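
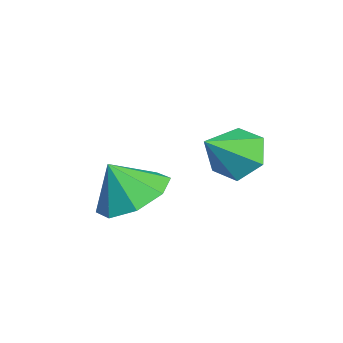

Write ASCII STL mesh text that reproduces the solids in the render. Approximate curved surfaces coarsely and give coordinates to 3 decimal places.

solid 
facet normal 0.104 0.488 -0.866
outer loop
vertex 0.596 0.301 0.6
vertex -0.004 -0.261 0.211
vertex -0.058 0.533 0.652
endloop
endfacet
facet normal 0.190 0.328 0.925
outer loop
vertex 0.596 0.301 0.6
vertex -0.058 0.533 0.652
vertex -0.116 -0.779 1.129
endloop
endfacet
facet normal 0.105 0.488 -0.866
outer loop
vertex -0.058 0.533 0.652
vertex -0.004 -0.261 0.211
vertex -0.681 0.3 0.445
endloop
endfacet
facet normal -0.406 0.328 0.853
outer loop
vertex -0.058 0.533 0.652
vertex -0.681 0.3 0.445
vertex -0.116 -0.779 1.129
endloop
endfacet
facet normal 0.105 0.488 -0.867
outer loop
vertex -0.681 0.3 0.445
vertex -0.004 -0.261 0.211
vertex -0.908 -0.262 0.101
endloop
endfacet
facet normal -0.801 -0.041 0.597
outer loop
vertex -0.681 0.3 0.445
vertex -0.908 -0.262 0.101
vertex -0.116 -0.779 1.129
endloop
endfacet
facet normal 0.105 0.488 -0.867
outer loop
vertex -0.908 -0.262 0.101
vertex -0.004 -0.261 0.211
vertex -0.605 -0.823 -0.178
endloop
endfacet
facet normal -0.766 -0.566 0.306
outer loop
vertex -0.908 -0.262 0.101
vertex -0.605 -0.823 -0.178
vertex -0.116 -0.779 1.129
endloop
endfacet
facet normal 0.104 0.488 -0.866
outer loop
vertex -0.605 -0.823 -0.178
vertex -0.004 -0.261 0.211
vertex 0.049 -1.055 -0.23
endloop
endfacet
facet normal -0.320 -0.935 0.151
outer loop
vertex -0.605 -0.823 -0.178
vertex 0.049 -1.055 -0.23
vertex -0.116 -0.779 1.129
endloop
endfacet
facet normal 0.105 0.488 -0.866
outer loop
vertex 0.049 -1.055 -0.23
vertex -0.004 -0.261 0.211
vertex 0.672 -0.823 -0.024
endloop
endfacet
facet normal 0.274 -0.935 0.223
outer loop
vertex 0.049 -1.055 -0.23
vertex 0.672 -0.823 -0.024
vertex -0.116 -0.779 1.129
endloop
endfacet
facet normal 0.105 0.488 -0.866
outer loop
vertex 0.672 -0.823 -0.024
vertex -0.004 -0.261 0.211
vertex 0.899 -0.261 0.32
endloop
endfacet
facet normal 0.671 -0.565 0.480
outer loop
vertex 0.672 -0.823 -0.024
vertex 0.899 -0.261 0.32
vertex -0.116 -0.779 1.129
endloop
endfacet
facet normal 0.105 0.488 -0.866
outer loop
vertex 0.899 -0.261 0.32
vertex -0.004 -0.261 0.211
vertex 0.596 0.301 0.6
endloop
endfacet
facet normal 0.636 -0.041 0.771
outer loop
vertex 0.899 -0.261 0.32
vertex 0.596 0.301 0.6
vertex -0.116 -0.779 1.129
endloop
endfacet
facet normal -0.486 0.610 -0.626
outer loop
vertex 2.303 2.099 2.416
vertex 1.772 1.675 2.415
vertex 1.807 2.175 2.875
endloop
endfacet
facet normal 0.644 0.444 0.623
outer loop
vertex 2.303 2.099 2.416
vertex 1.807 2.175 2.875
vertex 2.368 0.925 3.185
endloop
endfacet
facet normal -0.484 0.611 -0.627
outer loop
vertex 1.807 2.175 2.875
vertex 1.772 1.675 2.415
vertex 1.275 1.751 2.873
endloop
endfacet
facet normal -0.144 0.177 0.974
outer loop
vertex 1.807 2.175 2.875
vertex 1.275 1.751 2.873
vertex 2.368 0.925 3.185
endloop
endfacet
facet normal -0.484 0.611 -0.626
outer loop
vertex 1.275 1.751 2.873
vertex 1.772 1.675 2.415
vertex 1.24 1.252 2.413
endloop
endfacet
facet normal -0.578 -0.531 0.620
outer loop
vertex 1.275 1.751 2.873
vertex 1.24 1.252 2.413
vertex 2.368 0.925 3.185
endloop
endfacet
facet normal -0.484 0.611 -0.626
outer loop
vertex 1.24 1.252 2.413
vertex 1.772 1.675 2.415
vertex 1.737 1.176 1.955
endloop
endfacet
facet normal -0.225 -0.971 -0.083
outer loop
vertex 1.24 1.252 2.413
vertex 1.737 1.176 1.955
vertex 2.368 0.925 3.185
endloop
endfacet
facet normal -0.485 0.611 -0.626
outer loop
vertex 1.737 1.176 1.955
vertex 1.772 1.675 2.415
vertex 2.268 1.599 1.956
endloop
endfacet
facet normal 0.562 -0.705 -0.432
outer loop
vertex 1.737 1.176 1.955
vertex 2.268 1.599 1.956
vertex 2.368 0.925 3.185
endloop
endfacet
facet normal -0.486 0.610 -0.626
outer loop
vertex 2.268 1.599 1.956
vertex 1.772 1.675 2.415
vertex 2.303 2.099 2.416
endloop
endfacet
facet normal 0.997 0.003 -0.079
outer loop
vertex 2.268 1.599 1.956
vertex 2.303 2.099 2.416
vertex 2.368 0.925 3.185
endloop
endfacet

endsolid


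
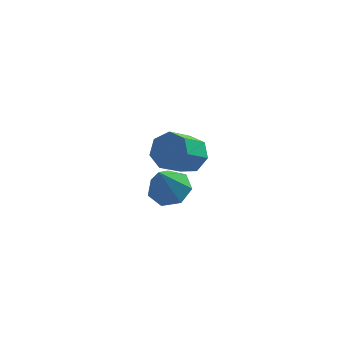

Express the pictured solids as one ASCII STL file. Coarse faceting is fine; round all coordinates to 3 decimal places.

solid 
facet normal 0.538 0.505 -0.675
outer loop
vertex 5.023 -2.116 2.992
vertex 4.273 -1.586 2.79
vertex 4.94 -1.435 3.435
endloop
endfacet
facet normal 0.837 -0.223 0.500
outer loop
vertex 5.023 -2.116 2.992
vertex 4.94 -1.435 3.435
vertex 4.097 -2.984 4.153
endloop
endfacet
facet normal 0.836 -0.223 0.501
outer loop
vertex 4.097 -2.984 4.153
vertex 4.94 -1.435 3.435
vertex 4.014 -2.303 4.595
endloop
endfacet
facet normal -0.539 -0.504 0.675
outer loop
vertex 4.097 -2.984 4.153
vertex 4.014 -2.303 4.595
vertex 3.347 -2.454 3.95
endloop
endfacet
facet normal 0.538 0.505 -0.675
outer loop
vertex 4.94 -1.435 3.435
vertex 4.273 -1.586 2.79
vertex 4.355 -0.869 3.392
endloop
endfacet
facet normal 0.442 0.513 0.736
outer loop
vertex 4.94 -1.435 3.435
vertex 4.355 -0.869 3.392
vertex 4.014 -2.303 4.595
endloop
endfacet
facet normal 0.442 0.513 0.736
outer loop
vertex 4.014 -2.303 4.595
vertex 4.355 -0.869 3.392
vertex 3.429 -1.737 4.552
endloop
endfacet
facet normal -0.538 -0.505 0.675
outer loop
vertex 4.014 -2.303 4.595
vertex 3.429 -1.737 4.552
vertex 3.347 -2.454 3.95
endloop
endfacet
facet normal 0.539 0.505 -0.674
outer loop
vertex 4.355 -0.869 3.392
vertex 4.273 -1.586 2.79
vertex 3.708 -0.842 2.895
endloop
endfacet
facet normal -0.285 0.863 0.418
outer loop
vertex 4.355 -0.869 3.392
vertex 3.708 -0.842 2.895
vertex 3.429 -1.737 4.552
endloop
endfacet
facet normal -0.285 0.863 0.418
outer loop
vertex 3.429 -1.737 4.552
vertex 3.708 -0.842 2.895
vertex 2.782 -1.71 4.056
endloop
endfacet
facet normal -0.538 -0.505 0.675
outer loop
vertex 3.429 -1.737 4.552
vertex 2.782 -1.71 4.056
vertex 3.347 -2.454 3.95
endloop
endfacet
facet normal 0.539 0.505 -0.675
outer loop
vertex 3.708 -0.842 2.895
vertex 4.273 -1.586 2.79
vertex 3.487 -1.376 2.319
endloop
endfacet
facet normal -0.798 0.563 -0.216
outer loop
vertex 3.708 -0.842 2.895
vertex 3.487 -1.376 2.319
vertex 2.782 -1.71 4.056
endloop
endfacet
facet normal -0.798 0.563 -0.216
outer loop
vertex 2.782 -1.71 4.056
vertex 3.487 -1.376 2.319
vertex 2.561 -2.244 3.48
endloop
endfacet
facet normal -0.538 -0.505 0.675
outer loop
vertex 2.782 -1.71 4.056
vertex 2.561 -2.244 3.48
vertex 3.347 -2.454 3.95
endloop
endfacet
facet normal 0.539 0.504 -0.675
outer loop
vertex 3.487 -1.376 2.319
vertex 4.273 -1.586 2.79
vertex 3.858 -2.068 2.098
endloop
endfacet
facet normal -0.709 -0.161 -0.686
outer loop
vertex 3.487 -1.376 2.319
vertex 3.858 -2.068 2.098
vertex 2.561 -2.244 3.48
endloop
endfacet
facet normal -0.710 -0.159 -0.686
outer loop
vertex 2.561 -2.244 3.48
vertex 3.858 -2.068 2.098
vertex 2.931 -2.936 3.258
endloop
endfacet
facet normal -0.538 -0.504 0.675
outer loop
vertex 2.561 -2.244 3.48
vertex 2.931 -2.936 3.258
vertex 3.347 -2.454 3.95
endloop
endfacet
facet normal 0.539 0.505 -0.675
outer loop
vertex 3.858 -2.068 2.098
vertex 4.273 -1.586 2.79
vertex 4.541 -2.397 2.397
endloop
endfacet
facet normal -0.087 -0.763 -0.641
outer loop
vertex 3.858 -2.068 2.098
vertex 4.541 -2.397 2.397
vertex 2.931 -2.936 3.258
endloop
endfacet
facet normal -0.087 -0.764 -0.640
outer loop
vertex 2.931 -2.936 3.258
vertex 4.541 -2.397 2.397
vertex 3.615 -3.265 3.558
endloop
endfacet
facet normal -0.539 -0.504 0.675
outer loop
vertex 2.931 -2.936 3.258
vertex 3.615 -3.265 3.558
vertex 3.347 -2.454 3.95
endloop
endfacet
facet normal 0.538 0.505 -0.675
outer loop
vertex 4.541 -2.397 2.397
vertex 4.273 -1.586 2.79
vertex 5.023 -2.116 2.992
endloop
endfacet
facet normal 0.601 -0.792 -0.113
outer loop
vertex 4.541 -2.397 2.397
vertex 5.023 -2.116 2.992
vertex 3.615 -3.265 3.558
endloop
endfacet
facet normal 0.601 -0.792 -0.113
outer loop
vertex 3.615 -3.265 3.558
vertex 5.023 -2.116 2.992
vertex 4.097 -2.984 4.153
endloop
endfacet
facet normal -0.539 -0.504 0.675
outer loop
vertex 3.615 -3.265 3.558
vertex 4.097 -2.984 4.153
vertex 3.347 -2.454 3.95
endloop
endfacet
facet normal 0.260 0.316 -0.913
outer loop
vertex 4.612 0.842 -2.067
vertex 3.621 1.138 -2.247
vertex 4.406 1.697 -1.83
endloop
endfacet
facet normal 0.739 -0.009 0.674
outer loop
vertex 4.612 0.842 -2.067
vertex 4.406 1.697 -1.83
vertex 3.099 0.502 -0.413
endloop
endfacet
facet normal 0.259 0.317 -0.912
outer loop
vertex 4.406 1.697 -1.83
vertex 3.621 1.138 -2.247
vertex 3.608 2.131 -1.906
endloop
endfacet
facet normal 0.259 0.607 0.751
outer loop
vertex 4.406 1.697 -1.83
vertex 3.608 2.131 -1.906
vertex 3.099 0.502 -0.413
endloop
endfacet
facet normal 0.259 0.317 -0.912
outer loop
vertex 3.608 2.131 -1.906
vertex 3.621 1.138 -2.247
vertex 2.82 1.817 -2.239
endloop
endfacet
facet normal -0.500 0.665 0.555
outer loop
vertex 3.608 2.131 -1.906
vertex 2.82 1.817 -2.239
vertex 3.099 0.502 -0.413
endloop
endfacet
facet normal 0.260 0.317 -0.912
outer loop
vertex 2.82 1.817 -2.239
vertex 3.621 1.138 -2.247
vertex 2.636 0.992 -2.578
endloop
endfacet
facet normal -0.965 0.119 0.233
outer loop
vertex 2.82 1.817 -2.239
vertex 2.636 0.992 -2.578
vertex 3.099 0.502 -0.413
endloop
endfacet
facet normal 0.260 0.317 -0.912
outer loop
vertex 2.636 0.992 -2.578
vertex 3.621 1.138 -2.247
vertex 3.193 0.276 -2.668
endloop
endfacet
facet normal -0.787 -0.616 0.029
outer loop
vertex 2.636 0.992 -2.578
vertex 3.193 0.276 -2.668
vertex 3.099 0.502 -0.413
endloop
endfacet
facet normal 0.260 0.316 -0.912
outer loop
vertex 3.193 0.276 -2.668
vertex 3.621 1.138 -2.247
vertex 4.073 0.21 -2.44
endloop
endfacet
facet normal -0.099 -0.991 0.095
outer loop
vertex 3.193 0.276 -2.668
vertex 4.073 0.21 -2.44
vertex 3.099 0.502 -0.413
endloop
endfacet
facet normal 0.260 0.316 -0.912
outer loop
vertex 4.073 0.21 -2.44
vertex 3.621 1.138 -2.247
vertex 4.612 0.842 -2.067
endloop
endfacet
facet normal 0.580 -0.720 0.382
outer loop
vertex 4.073 0.21 -2.44
vertex 4.612 0.842 -2.067
vertex 3.099 0.502 -0.413
endloop
endfacet

endsolid


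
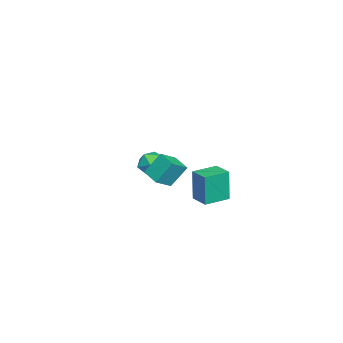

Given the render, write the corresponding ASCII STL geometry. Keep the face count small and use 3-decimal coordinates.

solid 
facet normal -0.698 -0.677 0.235
outer loop
vertex 3.713 -2.683 0.153
vertex 3.339 -1.868 1.392
vertex 2.865 -2.044 -0.524
endloop
endfacet
facet normal 0.245 -0.533 -0.810
outer loop
vertex 3.661 -1.272 -0.792
vertex 3.713 -2.683 0.153
vertex 2.865 -2.044 -0.524
endloop
endfacet
facet normal -0.698 -0.676 0.235
outer loop
vertex 2.865 -2.044 -0.524
vertex 3.339 -1.868 1.392
vertex 2.491 -1.228 0.715
endloop
endfacet
facet normal -0.673 0.508 -0.538
outer loop
vertex 2.491 -1.228 0.715
vertex 3.661 -1.272 -0.792
vertex 2.865 -2.044 -0.524
endloop
endfacet
facet normal 0.673 -0.508 0.537
outer loop
vertex 3.713 -2.683 0.153
vertex 4.135 -1.096 1.124
vertex 3.339 -1.868 1.392
endloop
endfacet
facet normal 0.244 -0.533 -0.810
outer loop
vertex 4.509 -1.912 -0.115
vertex 3.713 -2.683 0.153
vertex 3.661 -1.272 -0.792
endloop
endfacet
facet normal 0.673 -0.508 0.538
outer loop
vertex 4.509 -1.912 -0.115
vertex 4.135 -1.096 1.124
vertex 3.713 -2.683 0.153
endloop
endfacet
facet normal -0.244 0.533 0.810
outer loop
vertex 3.339 -1.868 1.392
vertex 4.135 -1.096 1.124
vertex 2.491 -1.228 0.715
endloop
endfacet
facet normal -0.673 0.508 -0.537
outer loop
vertex 3.287 -0.457 0.447
vertex 3.661 -1.272 -0.792
vertex 2.491 -1.228 0.715
endloop
endfacet
facet normal -0.244 0.534 0.810
outer loop
vertex 2.491 -1.228 0.715
vertex 4.135 -1.096 1.124
vertex 3.287 -0.457 0.447
endloop
endfacet
facet normal 0.698 0.677 -0.234
outer loop
vertex 3.287 -0.457 0.447
vertex 4.509 -1.912 -0.115
vertex 3.661 -1.272 -0.792
endloop
endfacet
facet normal 0.698 0.677 -0.235
outer loop
vertex 4.135 -1.096 1.124
vertex 4.509 -1.912 -0.115
vertex 3.287 -0.457 0.447
endloop
endfacet
facet normal -0.731 -0.680 -0.058
outer loop
vertex -0.804 -0.872 -2.054
vertex -1.899 0.308 -2.081
vertex -0.693 -0.817 -4.11
endloop
endfacet
facet normal 0.680 -0.733 0.017
outer loop
vertex 0.199 0.012 -4.039
vertex -0.804 -0.872 -2.054
vertex -0.693 -0.817 -4.11
endloop
endfacet
facet normal -0.731 -0.680 -0.058
outer loop
vertex -0.693 -0.817 -4.11
vertex -1.899 0.308 -2.081
vertex -1.788 0.363 -4.137
endloop
endfacet
facet normal 0.054 0.027 -0.998
outer loop
vertex -1.788 0.363 -4.137
vertex 0.199 0.012 -4.039
vertex -0.693 -0.817 -4.11
endloop
endfacet
facet normal -0.054 -0.027 0.998
outer loop
vertex -0.804 -0.872 -2.054
vertex -1.007 1.137 -2.01
vertex -1.899 0.308 -2.081
endloop
endfacet
facet normal 0.680 -0.733 0.017
outer loop
vertex 0.088 -0.043 -1.983
vertex -0.804 -0.872 -2.054
vertex 0.199 0.012 -4.039
endloop
endfacet
facet normal -0.054 -0.027 0.998
outer loop
vertex 0.088 -0.043 -1.983
vertex -1.007 1.137 -2.01
vertex -0.804 -0.872 -2.054
endloop
endfacet
facet normal -0.680 0.733 -0.017
outer loop
vertex -1.899 0.308 -2.081
vertex -1.007 1.137 -2.01
vertex -1.788 0.363 -4.137
endloop
endfacet
facet normal 0.054 0.027 -0.998
outer loop
vertex -0.896 1.192 -4.066
vertex 0.199 0.012 -4.039
vertex -1.788 0.363 -4.137
endloop
endfacet
facet normal -0.680 0.733 -0.017
outer loop
vertex -1.788 0.363 -4.137
vertex -1.007 1.137 -2.01
vertex -0.896 1.192 -4.066
endloop
endfacet
facet normal 0.731 0.680 0.058
outer loop
vertex -0.896 1.192 -4.066
vertex 0.088 -0.043 -1.983
vertex 0.199 0.012 -4.039
endloop
endfacet
facet normal 0.731 0.680 0.058
outer loop
vertex -1.007 1.137 -2.01
vertex 0.088 -0.043 -1.983
vertex -0.896 1.192 -4.066
endloop
endfacet
facet normal -0.941 0.313 0.129
outer loop
vertex -4.305 -2.877 -3.228
vertex -4.642 -3.715 -3.654
vertex -4.495 -3.681 -2.666
endloop
endfacet
facet normal -0.515 0.570 0.641
outer loop
vertex -4.305 -2.877 -3.228
vertex -4.495 -3.681 -2.666
vertex -3.677 -3.134 -2.495
endloop
endfacet
facet normal 0.004 0.945 0.328
outer loop
vertex -4.305 -2.877 -3.228
vertex -3.677 -3.134 -2.495
vertex -3.319 -2.83 -3.376
endloop
endfacet
facet normal -0.101 0.920 -0.378
outer loop
vertex -4.305 -2.877 -3.228
vertex -3.319 -2.83 -3.376
vertex -3.915 -3.189 -4.092
endloop
endfacet
facet normal -0.685 0.530 -0.500
outer loop
vertex -4.305 -2.877 -3.228
vertex -3.915 -3.189 -4.092
vertex -4.642 -3.715 -3.654
endloop
endfacet
facet normal -0.214 0.015 0.977
outer loop
vertex -3.677 -3.134 -2.495
vertex -4.495 -3.681 -2.666
vertex -3.625 -4.131 -2.468
endloop
endfacet
facet normal -0.904 -0.401 0.148
outer loop
vertex -4.495 -3.681 -2.666
vertex -4.642 -3.715 -3.654
vertex -4.221 -4.49 -3.184
endloop
endfacet
facet normal -0.489 -0.049 -0.871
outer loop
vertex -4.642 -3.715 -3.654
vertex -3.915 -3.189 -4.092
vertex -3.863 -4.186 -4.065
endloop
endfacet
facet normal 0.455 0.584 -0.672
outer loop
vertex -3.915 -3.189 -4.092
vertex -3.319 -2.83 -3.376
vertex -3.045 -3.639 -3.894
endloop
endfacet
facet normal 0.625 0.624 0.469
outer loop
vertex -3.319 -2.83 -3.376
vertex -3.677 -3.134 -2.495
vertex -2.898 -3.605 -2.906
endloop
endfacet
facet normal 0.101 -0.920 0.378
outer loop
vertex -3.235 -4.443 -3.332
vertex -3.625 -4.131 -2.468
vertex -4.221 -4.49 -3.184
endloop
endfacet
facet normal -0.004 -0.945 -0.328
outer loop
vertex -3.235 -4.443 -3.332
vertex -4.221 -4.49 -3.184
vertex -3.863 -4.186 -4.065
endloop
endfacet
facet normal 0.515 -0.570 -0.641
outer loop
vertex -3.235 -4.443 -3.332
vertex -3.863 -4.186 -4.065
vertex -3.045 -3.639 -3.894
endloop
endfacet
facet normal 0.941 -0.313 -0.129
outer loop
vertex -3.235 -4.443 -3.332
vertex -3.045 -3.639 -3.894
vertex -2.898 -3.605 -2.906
endloop
endfacet
facet normal 0.685 -0.530 0.500
outer loop
vertex -3.235 -4.443 -3.332
vertex -2.898 -3.605 -2.906
vertex -3.625 -4.131 -2.468
endloop
endfacet
facet normal -0.455 -0.584 0.672
outer loop
vertex -4.221 -4.49 -3.184
vertex -3.625 -4.131 -2.468
vertex -4.495 -3.681 -2.666
endloop
endfacet
facet normal -0.625 -0.624 -0.469
outer loop
vertex -3.863 -4.186 -4.065
vertex -4.221 -4.49 -3.184
vertex -4.642 -3.715 -3.654
endloop
endfacet
facet normal 0.214 -0.015 -0.977
outer loop
vertex -3.045 -3.639 -3.894
vertex -3.863 -4.186 -4.065
vertex -3.915 -3.189 -4.092
endloop
endfacet
facet normal 0.904 0.401 -0.148
outer loop
vertex -2.898 -3.605 -2.906
vertex -3.045 -3.639 -3.894
vertex -3.319 -2.83 -3.376
endloop
endfacet
facet normal 0.489 0.049 0.871
outer loop
vertex -3.625 -4.131 -2.468
vertex -2.898 -3.605 -2.906
vertex -3.677 -3.134 -2.495
endloop
endfacet

endsolid


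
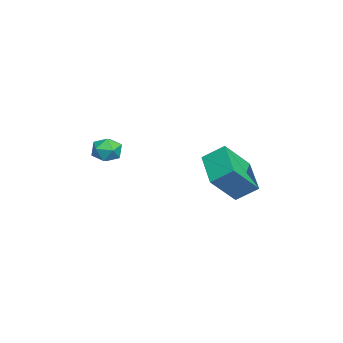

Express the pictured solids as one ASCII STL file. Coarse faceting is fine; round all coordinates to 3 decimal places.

solid 
facet normal -0.318 0.432 0.844
outer loop
vertex 2.037 -2.479 0.341
vertex 1.629 -2.989 0.448
vertex 2.246 -3.003 0.688
endloop
endfacet
facet normal 0.358 0.611 0.707
outer loop
vertex 2.037 -2.479 0.341
vertex 2.246 -3.003 0.688
vertex 2.646 -2.721 0.242
endloop
endfacet
facet normal 0.378 0.924 0.065
outer loop
vertex 2.037 -2.479 0.341
vertex 2.646 -2.721 0.242
vertex 2.275 -2.533 -0.275
endloop
endfacet
facet normal -0.287 0.938 -0.193
outer loop
vertex 2.037 -2.479 0.341
vertex 2.275 -2.533 -0.275
vertex 1.647 -2.699 -0.147
endloop
endfacet
facet normal -0.718 0.634 0.287
outer loop
vertex 2.037 -2.479 0.341
vertex 1.647 -2.699 -0.147
vertex 1.629 -2.989 0.448
endloop
endfacet
facet normal 0.742 0.009 0.671
outer loop
vertex 2.646 -2.721 0.242
vertex 2.246 -3.003 0.688
vertex 2.613 -3.381 0.287
endloop
endfacet
facet normal -0.354 -0.278 0.893
outer loop
vertex 2.246 -3.003 0.688
vertex 1.629 -2.989 0.448
vertex 1.985 -3.547 0.415
endloop
endfacet
facet normal -0.999 0.050 -0.006
outer loop
vertex 1.629 -2.989 0.448
vertex 1.647 -2.699 -0.147
vertex 1.614 -3.359 -0.102
endloop
endfacet
facet normal -0.303 0.540 -0.786
outer loop
vertex 1.647 -2.699 -0.147
vertex 2.275 -2.533 -0.275
vertex 2.014 -3.077 -0.548
endloop
endfacet
facet normal 0.774 0.515 -0.368
outer loop
vertex 2.275 -2.533 -0.275
vertex 2.646 -2.721 0.242
vertex 2.631 -3.091 -0.308
endloop
endfacet
facet normal 0.287 -0.938 0.193
outer loop
vertex 2.223 -3.601 -0.201
vertex 2.613 -3.381 0.287
vertex 1.985 -3.547 0.415
endloop
endfacet
facet normal -0.378 -0.924 -0.065
outer loop
vertex 2.223 -3.601 -0.201
vertex 1.985 -3.547 0.415
vertex 1.614 -3.359 -0.102
endloop
endfacet
facet normal -0.358 -0.611 -0.707
outer loop
vertex 2.223 -3.601 -0.201
vertex 1.614 -3.359 -0.102
vertex 2.014 -3.077 -0.548
endloop
endfacet
facet normal 0.318 -0.432 -0.844
outer loop
vertex 2.223 -3.601 -0.201
vertex 2.014 -3.077 -0.548
vertex 2.631 -3.091 -0.308
endloop
endfacet
facet normal 0.718 -0.634 -0.287
outer loop
vertex 2.223 -3.601 -0.201
vertex 2.631 -3.091 -0.308
vertex 2.613 -3.381 0.287
endloop
endfacet
facet normal 0.303 -0.540 0.786
outer loop
vertex 1.985 -3.547 0.415
vertex 2.613 -3.381 0.287
vertex 2.246 -3.003 0.688
endloop
endfacet
facet normal -0.774 -0.515 0.368
outer loop
vertex 1.614 -3.359 -0.102
vertex 1.985 -3.547 0.415
vertex 1.629 -2.989 0.448
endloop
endfacet
facet normal -0.742 -0.009 -0.671
outer loop
vertex 2.014 -3.077 -0.548
vertex 1.614 -3.359 -0.102
vertex 1.647 -2.699 -0.147
endloop
endfacet
facet normal 0.354 0.278 -0.893
outer loop
vertex 2.631 -3.091 -0.308
vertex 2.014 -3.077 -0.548
vertex 2.275 -2.533 -0.275
endloop
endfacet
facet normal 0.999 -0.050 0.006
outer loop
vertex 2.613 -3.381 0.287
vertex 2.631 -3.091 -0.308
vertex 2.646 -2.721 0.242
endloop
endfacet
facet normal -0.482 0.523 -0.703
outer loop
vertex 0.704 1.36 -1.597
vertex 0.731 2.235 -0.965
vertex 2.211 1.815 -2.291
endloop
endfacet
facet normal -0.025 -0.810 -0.586
outer loop
vertex 3.029 0.925 -1.095
vertex 0.704 1.36 -1.597
vertex 2.211 1.815 -2.291
endloop
endfacet
facet normal -0.481 0.523 -0.703
outer loop
vertex 2.211 1.815 -2.291
vertex 0.731 2.235 -0.965
vertex 2.238 2.69 -1.658
endloop
endfacet
facet normal 0.876 0.264 -0.403
outer loop
vertex 2.238 2.69 -1.658
vertex 3.029 0.925 -1.095
vertex 2.211 1.815 -2.291
endloop
endfacet
facet normal -0.876 -0.264 0.403
outer loop
vertex 0.704 1.36 -1.597
vertex 1.549 1.345 0.231
vertex 0.731 2.235 -0.965
endloop
endfacet
facet normal -0.025 -0.810 -0.586
outer loop
vertex 1.522 0.47 -0.402
vertex 0.704 1.36 -1.597
vertex 3.029 0.925 -1.095
endloop
endfacet
facet normal -0.876 -0.264 0.403
outer loop
vertex 1.522 0.47 -0.402
vertex 1.549 1.345 0.231
vertex 0.704 1.36 -1.597
endloop
endfacet
facet normal 0.025 0.810 0.586
outer loop
vertex 0.731 2.235 -0.965
vertex 1.549 1.345 0.231
vertex 2.238 2.69 -1.658
endloop
endfacet
facet normal 0.876 0.264 -0.403
outer loop
vertex 3.056 1.8 -0.463
vertex 3.029 0.925 -1.095
vertex 2.238 2.69 -1.658
endloop
endfacet
facet normal 0.025 0.810 0.586
outer loop
vertex 2.238 2.69 -1.658
vertex 1.549 1.345 0.231
vertex 3.056 1.8 -0.463
endloop
endfacet
facet normal 0.481 -0.523 0.703
outer loop
vertex 3.056 1.8 -0.463
vertex 1.522 0.47 -0.402
vertex 3.029 0.925 -1.095
endloop
endfacet
facet normal 0.482 -0.523 0.703
outer loop
vertex 1.549 1.345 0.231
vertex 1.522 0.47 -0.402
vertex 3.056 1.8 -0.463
endloop
endfacet

endsolid


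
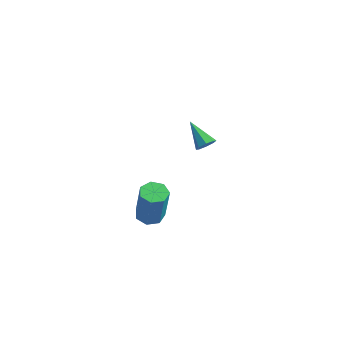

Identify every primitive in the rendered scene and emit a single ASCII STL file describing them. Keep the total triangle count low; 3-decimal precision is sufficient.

solid 
facet normal 0.790 -0.019 -0.612
outer loop
vertex -0.227 4.068 -2.596
vertex -0.562 3.895 -3.023
vertex -0.394 4.401 -2.822
endloop
endfacet
facet normal 0.214 0.620 0.755
outer loop
vertex -0.227 4.068 -2.596
vertex -0.394 4.401 -2.822
vertex -1.858 3.925 -2.017
endloop
endfacet
facet normal 0.789 -0.018 -0.614
outer loop
vertex -0.394 4.401 -2.822
vertex -0.562 3.895 -3.023
vertex -0.66 4.438 -3.165
endloop
endfacet
facet normal -0.178 0.954 0.241
outer loop
vertex -0.394 4.401 -2.822
vertex -0.66 4.438 -3.165
vertex -1.858 3.925 -2.017
endloop
endfacet
facet normal 0.790 -0.018 -0.613
outer loop
vertex -0.66 4.438 -3.165
vertex -0.562 3.895 -3.023
vertex -0.869 4.157 -3.426
endloop
endfacet
facet normal -0.607 0.734 -0.305
outer loop
vertex -0.66 4.438 -3.165
vertex -0.869 4.157 -3.426
vertex -1.858 3.925 -2.017
endloop
endfacet
facet normal 0.789 -0.019 -0.614
outer loop
vertex -0.869 4.157 -3.426
vertex -0.562 3.895 -3.023
vertex -0.898 3.722 -3.45
endloop
endfacet
facet normal -0.822 0.086 -0.563
outer loop
vertex -0.869 4.157 -3.426
vertex -0.898 3.722 -3.45
vertex -1.858 3.925 -2.017
endloop
endfacet
facet normal 0.789 -0.018 -0.614
outer loop
vertex -0.898 3.722 -3.45
vertex -0.562 3.895 -3.023
vertex -0.73 3.389 -3.224
endloop
endfacet
facet normal -0.696 -0.609 -0.380
outer loop
vertex -0.898 3.722 -3.45
vertex -0.73 3.389 -3.224
vertex -1.858 3.925 -2.017
endloop
endfacet
facet normal 0.790 -0.019 -0.613
outer loop
vertex -0.73 3.389 -3.224
vertex -0.562 3.895 -3.023
vertex -0.464 3.352 -2.88
endloop
endfacet
facet normal -0.305 -0.943 0.134
outer loop
vertex -0.73 3.389 -3.224
vertex -0.464 3.352 -2.88
vertex -1.858 3.925 -2.017
endloop
endfacet
facet normal 0.790 -0.019 -0.612
outer loop
vertex -0.464 3.352 -2.88
vertex -0.562 3.895 -3.023
vertex -0.256 3.633 -2.62
endloop
endfacet
facet normal 0.125 -0.722 0.681
outer loop
vertex -0.464 3.352 -2.88
vertex -0.256 3.633 -2.62
vertex -1.858 3.925 -2.017
endloop
endfacet
facet normal 0.790 -0.019 -0.612
outer loop
vertex -0.256 3.633 -2.62
vertex -0.562 3.895 -3.023
vertex -0.227 4.068 -2.596
endloop
endfacet
facet normal 0.339 -0.074 0.938
outer loop
vertex -0.256 3.633 -2.62
vertex -0.227 4.068 -2.596
vertex -1.858 3.925 -2.017
endloop
endfacet
facet normal -0.297 0.110 -0.948
outer loop
vertex 3.545 -3.053 -2.866
vertex 3.124 -2.528 -2.673
vertex 3.792 -2.499 -2.879
endloop
endfacet
facet normal 0.864 -0.393 -0.316
outer loop
vertex 3.545 -3.053 -2.866
vertex 3.792 -2.499 -2.879
vertex 4.197 -3.297 -0.779
endloop
endfacet
facet normal 0.863 -0.393 -0.316
outer loop
vertex 4.197 -3.297 -0.779
vertex 3.792 -2.499 -2.879
vertex 4.445 -2.742 -0.792
endloop
endfacet
facet normal 0.296 -0.110 0.949
outer loop
vertex 4.197 -3.297 -0.779
vertex 4.445 -2.742 -0.792
vertex 3.776 -2.772 -0.587
endloop
endfacet
facet normal -0.297 0.110 -0.948
outer loop
vertex 3.792 -2.499 -2.879
vertex 3.124 -2.528 -2.673
vertex 3.536 -1.967 -2.737
endloop
endfacet
facet normal 0.857 0.469 -0.213
outer loop
vertex 3.792 -2.499 -2.879
vertex 3.536 -1.967 -2.737
vertex 4.445 -2.742 -0.792
endloop
endfacet
facet normal 0.857 0.469 -0.213
outer loop
vertex 4.445 -2.742 -0.792
vertex 3.536 -1.967 -2.737
vertex 4.189 -2.21 -0.65
endloop
endfacet
facet normal 0.296 -0.111 0.949
outer loop
vertex 4.445 -2.742 -0.792
vertex 4.189 -2.21 -0.65
vertex 3.776 -2.772 -0.587
endloop
endfacet
facet normal -0.297 0.110 -0.949
outer loop
vertex 3.536 -1.967 -2.737
vertex 3.124 -2.528 -2.673
vertex 2.97 -1.857 -2.547
endloop
endfacet
facet normal 0.206 0.977 0.049
outer loop
vertex 3.536 -1.967 -2.737
vertex 2.97 -1.857 -2.547
vertex 4.189 -2.21 -0.65
endloop
endfacet
facet normal 0.206 0.977 0.049
outer loop
vertex 4.189 -2.21 -0.65
vertex 2.97 -1.857 -2.547
vertex 3.622 -2.1 -0.46
endloop
endfacet
facet normal 0.296 -0.111 0.949
outer loop
vertex 4.189 -2.21 -0.65
vertex 3.622 -2.1 -0.46
vertex 3.776 -2.772 -0.587
endloop
endfacet
facet normal -0.296 0.110 -0.949
outer loop
vertex 2.97 -1.857 -2.547
vertex 3.124 -2.528 -2.673
vertex 2.519 -2.253 -2.452
endloop
endfacet
facet normal -0.601 0.750 0.275
outer loop
vertex 2.97 -1.857 -2.547
vertex 2.519 -2.253 -2.452
vertex 3.622 -2.1 -0.46
endloop
endfacet
facet normal -0.602 0.749 0.276
outer loop
vertex 3.622 -2.1 -0.46
vertex 2.519 -2.253 -2.452
vertex 3.172 -2.497 -0.365
endloop
endfacet
facet normal 0.298 -0.111 0.948
outer loop
vertex 3.622 -2.1 -0.46
vertex 3.172 -2.497 -0.365
vertex 3.776 -2.772 -0.587
endloop
endfacet
facet normal -0.296 0.111 -0.949
outer loop
vertex 2.519 -2.253 -2.452
vertex 3.124 -2.528 -2.673
vertex 2.524 -2.857 -2.524
endloop
endfacet
facet normal -0.955 -0.043 0.294
outer loop
vertex 2.519 -2.253 -2.452
vertex 2.524 -2.857 -2.524
vertex 3.172 -2.497 -0.365
endloop
endfacet
facet normal -0.955 -0.041 0.294
outer loop
vertex 3.172 -2.497 -0.365
vertex 2.524 -2.857 -2.524
vertex 3.176 -3.1 -0.437
endloop
endfacet
facet normal 0.298 -0.111 0.948
outer loop
vertex 3.172 -2.497 -0.365
vertex 3.176 -3.1 -0.437
vertex 3.776 -2.772 -0.587
endloop
endfacet
facet normal -0.296 0.111 -0.949
outer loop
vertex 2.524 -2.857 -2.524
vertex 3.124 -2.528 -2.673
vertex 2.98 -3.213 -2.708
endloop
endfacet
facet normal -0.590 -0.802 0.091
outer loop
vertex 2.524 -2.857 -2.524
vertex 2.98 -3.213 -2.708
vertex 3.176 -3.1 -0.437
endloop
endfacet
facet normal -0.589 -0.803 0.091
outer loop
vertex 3.176 -3.1 -0.437
vertex 2.98 -3.213 -2.708
vertex 3.633 -3.456 -0.621
endloop
endfacet
facet normal 0.297 -0.109 0.949
outer loop
vertex 3.176 -3.1 -0.437
vertex 3.633 -3.456 -0.621
vertex 3.776 -2.772 -0.587
endloop
endfacet
facet normal -0.297 0.111 -0.949
outer loop
vertex 2.98 -3.213 -2.708
vertex 3.124 -2.528 -2.673
vertex 3.545 -3.053 -2.866
endloop
endfacet
facet normal 0.221 -0.958 -0.181
outer loop
vertex 2.98 -3.213 -2.708
vertex 3.545 -3.053 -2.866
vertex 3.633 -3.456 -0.621
endloop
endfacet
facet normal 0.220 -0.959 -0.181
outer loop
vertex 3.633 -3.456 -0.621
vertex 3.545 -3.053 -2.866
vertex 4.197 -3.297 -0.779
endloop
endfacet
facet normal 0.297 -0.109 0.949
outer loop
vertex 3.633 -3.456 -0.621
vertex 4.197 -3.297 -0.779
vertex 3.776 -2.772 -0.587
endloop
endfacet

endsolid


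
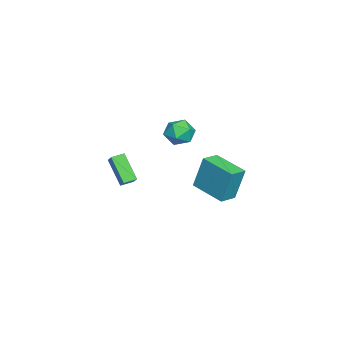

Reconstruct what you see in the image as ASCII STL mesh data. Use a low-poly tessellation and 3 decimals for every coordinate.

solid 
facet normal -0.535 0.824 0.187
outer loop
vertex -2.644 -2.954 0.992
vertex -1.767 -2.55 1.721
vertex -1.772 -2.034 -0.568
endloop
endfacet
facet normal -0.725 -0.334 -0.602
outer loop
vertex -1.333 -2.71 -0.721
vertex -2.644 -2.954 0.992
vertex -1.772 -2.034 -0.568
endloop
endfacet
facet normal -0.535 0.824 0.187
outer loop
vertex -1.772 -2.034 -0.568
vertex -1.767 -2.55 1.721
vertex -0.895 -1.63 0.161
endloop
endfacet
facet normal 0.434 0.458 -0.776
outer loop
vertex -0.895 -1.63 0.161
vertex -1.333 -2.71 -0.721
vertex -1.772 -2.034 -0.568
endloop
endfacet
facet normal -0.434 -0.458 0.776
outer loop
vertex -2.644 -2.954 0.992
vertex -1.328 -3.226 1.568
vertex -1.767 -2.55 1.721
endloop
endfacet
facet normal -0.725 -0.334 -0.602
outer loop
vertex -2.205 -3.63 0.839
vertex -2.644 -2.954 0.992
vertex -1.333 -2.71 -0.721
endloop
endfacet
facet normal -0.434 -0.458 0.776
outer loop
vertex -2.205 -3.63 0.839
vertex -1.328 -3.226 1.568
vertex -2.644 -2.954 0.992
endloop
endfacet
facet normal 0.725 0.334 0.602
outer loop
vertex -1.767 -2.55 1.721
vertex -1.328 -3.226 1.568
vertex -0.895 -1.63 0.161
endloop
endfacet
facet normal 0.434 0.458 -0.776
outer loop
vertex -0.456 -2.306 0.008
vertex -1.333 -2.71 -0.721
vertex -0.895 -1.63 0.161
endloop
endfacet
facet normal 0.725 0.334 0.602
outer loop
vertex -0.895 -1.63 0.161
vertex -1.328 -3.226 1.568
vertex -0.456 -2.306 0.008
endloop
endfacet
facet normal 0.535 -0.824 -0.187
outer loop
vertex -0.456 -2.306 0.008
vertex -2.205 -3.63 0.839
vertex -1.333 -2.71 -0.721
endloop
endfacet
facet normal 0.535 -0.824 -0.187
outer loop
vertex -1.328 -3.226 1.568
vertex -2.205 -3.63 0.839
vertex -0.456 -2.306 0.008
endloop
endfacet
facet normal -0.838 0.524 -0.149
outer loop
vertex 2.76 3.602 4.552
vertex 3.926 5.345 4.123
vertex 2.795 3.062 2.451
endloop
endfacet
facet normal -0.545 -0.814 0.200
outer loop
vertex 3.734 2.475 2.617
vertex 2.76 3.602 4.552
vertex 2.795 3.062 2.451
endloop
endfacet
facet normal -0.838 0.524 -0.149
outer loop
vertex 2.795 3.062 2.451
vertex 3.926 5.345 4.123
vertex 3.961 4.805 2.022
endloop
endfacet
facet normal 0.016 -0.249 -0.968
outer loop
vertex 3.961 4.805 2.022
vertex 3.734 2.475 2.617
vertex 2.795 3.062 2.451
endloop
endfacet
facet normal -0.016 0.249 0.968
outer loop
vertex 2.76 3.602 4.552
vertex 4.865 4.758 4.289
vertex 3.926 5.345 4.123
endloop
endfacet
facet normal -0.545 -0.814 0.200
outer loop
vertex 3.699 3.015 4.718
vertex 2.76 3.602 4.552
vertex 3.734 2.475 2.617
endloop
endfacet
facet normal -0.016 0.249 0.968
outer loop
vertex 3.699 3.015 4.718
vertex 4.865 4.758 4.289
vertex 2.76 3.602 4.552
endloop
endfacet
facet normal 0.545 0.814 -0.200
outer loop
vertex 3.926 5.345 4.123
vertex 4.865 4.758 4.289
vertex 3.961 4.805 2.022
endloop
endfacet
facet normal 0.016 -0.249 -0.968
outer loop
vertex 4.9 4.218 2.188
vertex 3.734 2.475 2.617
vertex 3.961 4.805 2.022
endloop
endfacet
facet normal 0.545 0.814 -0.200
outer loop
vertex 3.961 4.805 2.022
vertex 4.865 4.758 4.289
vertex 4.9 4.218 2.188
endloop
endfacet
facet normal 0.838 -0.524 0.149
outer loop
vertex 4.9 4.218 2.188
vertex 3.699 3.015 4.718
vertex 3.734 2.475 2.617
endloop
endfacet
facet normal 0.838 -0.524 0.149
outer loop
vertex 4.865 4.758 4.289
vertex 3.699 3.015 4.718
vertex 4.9 4.218 2.188
endloop
endfacet
facet normal 0.202 0.275 0.940
outer loop
vertex -3.075 1.024 3.39
vertex -3.945 0.574 3.709
vertex -3.068 0.034 3.678
endloop
endfacet
facet normal 0.804 0.171 0.570
outer loop
vertex -3.075 1.024 3.39
vertex -3.068 0.034 3.678
vertex -2.54 0.332 2.844
endloop
endfacet
facet normal 0.794 0.608 0.007
outer loop
vertex -3.075 1.024 3.39
vertex -2.54 0.332 2.844
vertex -3.091 1.056 2.36
endloop
endfacet
facet normal 0.185 0.982 0.028
outer loop
vertex -3.075 1.024 3.39
vertex -3.091 1.056 2.36
vertex -3.96 1.205 2.894
endloop
endfacet
facet normal -0.180 0.776 0.604
outer loop
vertex -3.075 1.024 3.39
vertex -3.96 1.205 2.894
vertex -3.945 0.574 3.709
endloop
endfacet
facet normal 0.801 -0.500 0.329
outer loop
vertex -2.54 0.332 2.844
vertex -3.068 0.034 3.678
vertex -3.08 -0.545 2.826
endloop
endfacet
facet normal -0.172 -0.333 0.927
outer loop
vertex -3.068 0.034 3.678
vertex -3.945 0.574 3.709
vertex -3.949 -0.396 3.36
endloop
endfacet
facet normal -0.789 0.478 0.385
outer loop
vertex -3.945 0.574 3.709
vertex -3.96 1.205 2.894
vertex -4.5 0.328 2.876
endloop
endfacet
facet normal -0.198 0.812 -0.549
outer loop
vertex -3.96 1.205 2.894
vertex -3.091 1.056 2.36
vertex -3.972 0.626 2.042
endloop
endfacet
facet normal 0.785 0.207 -0.584
outer loop
vertex -3.091 1.056 2.36
vertex -2.54 0.332 2.844
vertex -3.095 0.086 2.011
endloop
endfacet
facet normal -0.185 -0.982 -0.028
outer loop
vertex -3.965 -0.364 2.33
vertex -3.08 -0.545 2.826
vertex -3.949 -0.396 3.36
endloop
endfacet
facet normal -0.794 -0.608 -0.007
outer loop
vertex -3.965 -0.364 2.33
vertex -3.949 -0.396 3.36
vertex -4.5 0.328 2.876
endloop
endfacet
facet normal -0.804 -0.171 -0.570
outer loop
vertex -3.965 -0.364 2.33
vertex -4.5 0.328 2.876
vertex -3.972 0.626 2.042
endloop
endfacet
facet normal -0.202 -0.275 -0.940
outer loop
vertex -3.965 -0.364 2.33
vertex -3.972 0.626 2.042
vertex -3.095 0.086 2.011
endloop
endfacet
facet normal 0.180 -0.776 -0.604
outer loop
vertex -3.965 -0.364 2.33
vertex -3.095 0.086 2.011
vertex -3.08 -0.545 2.826
endloop
endfacet
facet normal 0.198 -0.812 0.549
outer loop
vertex -3.949 -0.396 3.36
vertex -3.08 -0.545 2.826
vertex -3.068 0.034 3.678
endloop
endfacet
facet normal -0.785 -0.207 0.584
outer loop
vertex -4.5 0.328 2.876
vertex -3.949 -0.396 3.36
vertex -3.945 0.574 3.709
endloop
endfacet
facet normal -0.801 0.500 -0.329
outer loop
vertex -3.972 0.626 2.042
vertex -4.5 0.328 2.876
vertex -3.96 1.205 2.894
endloop
endfacet
facet normal 0.172 0.333 -0.927
outer loop
vertex -3.095 0.086 2.011
vertex -3.972 0.626 2.042
vertex -3.091 1.056 2.36
endloop
endfacet
facet normal 0.789 -0.478 -0.385
outer loop
vertex -3.08 -0.545 2.826
vertex -3.095 0.086 2.011
vertex -2.54 0.332 2.844
endloop
endfacet

endsolid


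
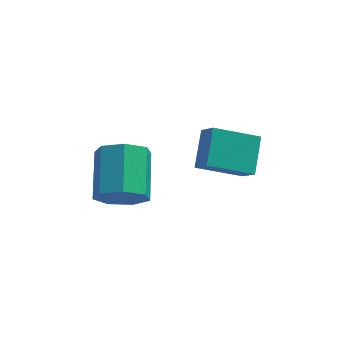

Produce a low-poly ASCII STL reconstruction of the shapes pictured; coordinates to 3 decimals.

solid 
facet normal -0.404 0.569 -0.717
outer loop
vertex 2.113 1.306 0.073
vertex 2.251 2.308 0.79
vertex 3.43 1.529 -0.492
endloop
endfacet
facet normal -0.111 -0.808 -0.578
outer loop
vertex 3.769 1.052 0.11
vertex 2.113 1.306 0.073
vertex 3.43 1.529 -0.492
endloop
endfacet
facet normal -0.404 0.569 -0.717
outer loop
vertex 3.43 1.529 -0.492
vertex 2.251 2.308 0.79
vertex 3.568 2.531 0.225
endloop
endfacet
facet normal 0.908 0.154 -0.390
outer loop
vertex 3.568 2.531 0.225
vertex 3.769 1.052 0.11
vertex 3.43 1.529 -0.492
endloop
endfacet
facet normal -0.908 -0.154 0.390
outer loop
vertex 2.113 1.306 0.073
vertex 2.59 1.831 1.392
vertex 2.251 2.308 0.79
endloop
endfacet
facet normal -0.111 -0.808 -0.578
outer loop
vertex 2.452 0.829 0.675
vertex 2.113 1.306 0.073
vertex 3.769 1.052 0.11
endloop
endfacet
facet normal -0.908 -0.154 0.390
outer loop
vertex 2.452 0.829 0.675
vertex 2.59 1.831 1.392
vertex 2.113 1.306 0.073
endloop
endfacet
facet normal 0.111 0.808 0.578
outer loop
vertex 2.251 2.308 0.79
vertex 2.59 1.831 1.392
vertex 3.568 2.531 0.225
endloop
endfacet
facet normal 0.908 0.154 -0.390
outer loop
vertex 3.907 2.054 0.827
vertex 3.769 1.052 0.11
vertex 3.568 2.531 0.225
endloop
endfacet
facet normal 0.111 0.808 0.578
outer loop
vertex 3.568 2.531 0.225
vertex 2.59 1.831 1.392
vertex 3.907 2.054 0.827
endloop
endfacet
facet normal 0.404 -0.569 0.717
outer loop
vertex 3.907 2.054 0.827
vertex 2.452 0.829 0.675
vertex 3.769 1.052 0.11
endloop
endfacet
facet normal 0.404 -0.569 0.717
outer loop
vertex 2.59 1.831 1.392
vertex 2.452 0.829 0.675
vertex 3.907 2.054 0.827
endloop
endfacet
facet normal 0.035 -0.886 -0.462
outer loop
vertex 0.826 0.422 -0.334
vertex 0.148 0.605 -0.737
vertex 0.916 0.747 -0.951
endloop
endfacet
facet normal 0.991 -0.028 0.130
outer loop
vertex 0.826 0.422 -0.334
vertex 0.916 0.747 -0.951
vertex 0.77 1.831 0.4
endloop
endfacet
facet normal 0.991 -0.028 0.130
outer loop
vertex 0.77 1.831 0.4
vertex 0.916 0.747 -0.951
vertex 0.86 2.156 -0.216
endloop
endfacet
facet normal -0.034 0.886 0.462
outer loop
vertex 0.77 1.831 0.4
vertex 0.86 2.156 -0.216
vertex 0.092 2.015 -0.003
endloop
endfacet
facet normal 0.035 -0.886 -0.463
outer loop
vertex 0.916 0.747 -0.951
vertex 0.148 0.605 -0.737
vertex 0.428 0.966 -1.407
endloop
endfacet
facet normal 0.719 0.344 -0.604
outer loop
vertex 0.916 0.747 -0.951
vertex 0.428 0.966 -1.407
vertex 0.86 2.156 -0.216
endloop
endfacet
facet normal 0.719 0.344 -0.604
outer loop
vertex 0.86 2.156 -0.216
vertex 0.428 0.966 -1.407
vertex 0.372 2.375 -0.672
endloop
endfacet
facet normal -0.034 0.886 0.462
outer loop
vertex 0.86 2.156 -0.216
vertex 0.372 2.375 -0.672
vertex 0.092 2.015 -0.003
endloop
endfacet
facet normal 0.035 -0.886 -0.463
outer loop
vertex 0.428 0.966 -1.407
vertex 0.148 0.605 -0.737
vertex -0.271 0.913 -1.359
endloop
endfacet
facet normal -0.095 0.457 -0.884
outer loop
vertex 0.428 0.966 -1.407
vertex -0.271 0.913 -1.359
vertex 0.372 2.375 -0.672
endloop
endfacet
facet normal -0.095 0.457 -0.884
outer loop
vertex 0.372 2.375 -0.672
vertex -0.271 0.913 -1.359
vertex -0.327 2.322 -0.624
endloop
endfacet
facet normal -0.035 0.886 0.462
outer loop
vertex 0.372 2.375 -0.672
vertex -0.327 2.322 -0.624
vertex 0.092 2.015 -0.003
endloop
endfacet
facet normal 0.035 -0.886 -0.462
outer loop
vertex -0.271 0.913 -1.359
vertex 0.148 0.605 -0.737
vertex -0.655 0.629 -0.843
endloop
endfacet
facet normal -0.837 0.227 -0.498
outer loop
vertex -0.271 0.913 -1.359
vertex -0.655 0.629 -0.843
vertex -0.327 2.322 -0.624
endloop
endfacet
facet normal -0.837 0.227 -0.498
outer loop
vertex -0.327 2.322 -0.624
vertex -0.655 0.629 -0.843
vertex -0.711 2.038 -0.108
endloop
endfacet
facet normal -0.035 0.886 0.462
outer loop
vertex -0.327 2.322 -0.624
vertex -0.711 2.038 -0.108
vertex 0.092 2.015 -0.003
endloop
endfacet
facet normal 0.034 -0.886 -0.462
outer loop
vertex -0.655 0.629 -0.843
vertex 0.148 0.605 -0.737
vertex -0.434 0.327 -0.247
endloop
endfacet
facet normal -0.949 -0.175 0.263
outer loop
vertex -0.655 0.629 -0.843
vertex -0.434 0.327 -0.247
vertex -0.711 2.038 -0.108
endloop
endfacet
facet normal -0.949 -0.175 0.264
outer loop
vertex -0.711 2.038 -0.108
vertex -0.434 0.327 -0.247
vertex -0.49 1.736 0.487
endloop
endfacet
facet normal -0.035 0.886 0.463
outer loop
vertex -0.711 2.038 -0.108
vertex -0.49 1.736 0.487
vertex 0.092 2.015 -0.003
endloop
endfacet
facet normal 0.035 -0.886 -0.462
outer loop
vertex -0.434 0.327 -0.247
vertex 0.148 0.605 -0.737
vertex 0.225 0.235 -0.021
endloop
endfacet
facet normal -0.345 -0.444 0.827
outer loop
vertex -0.434 0.327 -0.247
vertex 0.225 0.235 -0.021
vertex -0.49 1.736 0.487
endloop
endfacet
facet normal -0.347 -0.445 0.826
outer loop
vertex -0.49 1.736 0.487
vertex 0.225 0.235 -0.021
vertex 0.169 1.644 0.714
endloop
endfacet
facet normal -0.036 0.886 0.462
outer loop
vertex -0.49 1.736 0.487
vertex 0.169 1.644 0.714
vertex 0.092 2.015 -0.003
endloop
endfacet
facet normal 0.035 -0.886 -0.462
outer loop
vertex 0.225 0.235 -0.021
vertex 0.148 0.605 -0.737
vertex 0.826 0.422 -0.334
endloop
endfacet
facet normal 0.517 -0.379 0.767
outer loop
vertex 0.225 0.235 -0.021
vertex 0.826 0.422 -0.334
vertex 0.169 1.644 0.714
endloop
endfacet
facet normal 0.518 -0.379 0.767
outer loop
vertex 0.169 1.644 0.714
vertex 0.826 0.422 -0.334
vertex 0.77 1.831 0.4
endloop
endfacet
facet normal -0.034 0.886 0.462
outer loop
vertex 0.169 1.644 0.714
vertex 0.77 1.831 0.4
vertex 0.092 2.015 -0.003
endloop
endfacet

endsolid


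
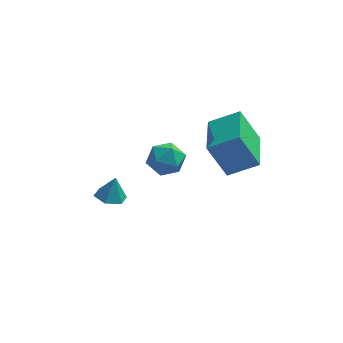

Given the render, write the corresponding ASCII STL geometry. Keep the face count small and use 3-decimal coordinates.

solid 
facet normal -0.645 -0.759 -0.089
outer loop
vertex -2.42 1.201 -0.42
vertex -1.829 0.73 -0.682
vertex -1.989 0.774 0.1
endloop
endfacet
facet normal -0.842 -0.319 0.436
outer loop
vertex -2.42 1.201 -0.42
vertex -1.989 0.774 0.1
vertex -2.187 1.529 0.27
endloop
endfacet
facet normal -0.930 0.332 0.156
outer loop
vertex -2.42 1.201 -0.42
vertex -2.187 1.529 0.27
vertex -2.149 1.953 -0.407
endloop
endfacet
facet normal -0.787 0.293 -0.542
outer loop
vertex -2.42 1.201 -0.42
vertex -2.149 1.953 -0.407
vertex -1.928 1.459 -0.995
endloop
endfacet
facet normal -0.611 -0.381 -0.694
outer loop
vertex -2.42 1.201 -0.42
vertex -1.928 1.459 -0.995
vertex -1.829 0.73 -0.682
endloop
endfacet
facet normal -0.308 -0.285 0.908
outer loop
vertex -2.187 1.529 0.27
vertex -1.989 0.774 0.1
vertex -1.452 1.261 0.435
endloop
endfacet
facet normal 0.010 -0.998 0.058
outer loop
vertex -1.989 0.774 0.1
vertex -1.829 0.73 -0.682
vertex -1.231 0.767 -0.153
endloop
endfacet
facet normal 0.066 -0.386 -0.920
outer loop
vertex -1.829 0.73 -0.682
vertex -1.928 1.459 -0.995
vertex -1.193 1.191 -0.83
endloop
endfacet
facet normal -0.219 0.705 -0.675
outer loop
vertex -1.928 1.459 -0.995
vertex -2.149 1.953 -0.407
vertex -1.391 1.946 -0.66
endloop
endfacet
facet normal -0.451 0.768 0.456
outer loop
vertex -2.149 1.953 -0.407
vertex -2.187 1.529 0.27
vertex -1.551 1.99 0.122
endloop
endfacet
facet normal 0.787 -0.293 0.542
outer loop
vertex -0.96 1.519 -0.14
vertex -1.452 1.261 0.435
vertex -1.231 0.767 -0.153
endloop
endfacet
facet normal 0.930 -0.332 -0.156
outer loop
vertex -0.96 1.519 -0.14
vertex -1.231 0.767 -0.153
vertex -1.193 1.191 -0.83
endloop
endfacet
facet normal 0.842 0.319 -0.436
outer loop
vertex -0.96 1.519 -0.14
vertex -1.193 1.191 -0.83
vertex -1.391 1.946 -0.66
endloop
endfacet
facet normal 0.645 0.759 0.089
outer loop
vertex -0.96 1.519 -0.14
vertex -1.391 1.946 -0.66
vertex -1.551 1.99 0.122
endloop
endfacet
facet normal 0.611 0.381 0.694
outer loop
vertex -0.96 1.519 -0.14
vertex -1.551 1.99 0.122
vertex -1.452 1.261 0.435
endloop
endfacet
facet normal 0.219 -0.705 0.675
outer loop
vertex -1.231 0.767 -0.153
vertex -1.452 1.261 0.435
vertex -1.989 0.774 0.1
endloop
endfacet
facet normal 0.451 -0.768 -0.456
outer loop
vertex -1.193 1.191 -0.83
vertex -1.231 0.767 -0.153
vertex -1.829 0.73 -0.682
endloop
endfacet
facet normal 0.308 0.285 -0.908
outer loop
vertex -1.391 1.946 -0.66
vertex -1.193 1.191 -0.83
vertex -1.928 1.459 -0.995
endloop
endfacet
facet normal -0.010 0.998 -0.058
outer loop
vertex -1.551 1.99 0.122
vertex -1.391 1.946 -0.66
vertex -2.149 1.953 -0.407
endloop
endfacet
facet normal -0.066 0.386 0.920
outer loop
vertex -1.452 1.261 0.435
vertex -1.551 1.99 0.122
vertex -2.187 1.529 0.27
endloop
endfacet
facet normal -0.881 -0.087 -0.465
outer loop
vertex -0.274 2.316 -0.401
vertex -0.36 4.304 -0.608
vertex 0.513 2.198 -1.869
endloop
endfacet
facet normal 0.043 -0.994 0.103
outer loop
vertex 1.72 2.316 -1.232
vertex -0.274 2.316 -0.401
vertex 0.513 2.198 -1.869
endloop
endfacet
facet normal -0.881 -0.087 -0.465
outer loop
vertex 0.513 2.198 -1.869
vertex -0.36 4.304 -0.608
vertex 0.427 4.185 -2.076
endloop
endfacet
facet normal 0.471 -0.071 -0.879
outer loop
vertex 0.427 4.185 -2.076
vertex 1.72 2.316 -1.232
vertex 0.513 2.198 -1.869
endloop
endfacet
facet normal -0.471 0.071 0.879
outer loop
vertex -0.274 2.316 -0.401
vertex 0.847 4.422 0.029
vertex -0.36 4.304 -0.608
endloop
endfacet
facet normal 0.043 -0.994 0.104
outer loop
vertex 0.933 2.435 0.236
vertex -0.274 2.316 -0.401
vertex 1.72 2.316 -1.232
endloop
endfacet
facet normal -0.471 0.071 0.879
outer loop
vertex 0.933 2.435 0.236
vertex 0.847 4.422 0.029
vertex -0.274 2.316 -0.401
endloop
endfacet
facet normal -0.043 0.994 -0.103
outer loop
vertex -0.36 4.304 -0.608
vertex 0.847 4.422 0.029
vertex 0.427 4.185 -2.076
endloop
endfacet
facet normal 0.471 -0.071 -0.879
outer loop
vertex 1.634 4.304 -1.439
vertex 1.72 2.316 -1.232
vertex 0.427 4.185 -2.076
endloop
endfacet
facet normal -0.044 0.994 -0.103
outer loop
vertex 0.427 4.185 -2.076
vertex 0.847 4.422 0.029
vertex 1.634 4.304 -1.439
endloop
endfacet
facet normal 0.881 0.087 0.465
outer loop
vertex 1.634 4.304 -1.439
vertex 0.933 2.435 0.236
vertex 1.72 2.316 -1.232
endloop
endfacet
facet normal 0.881 0.087 0.465
outer loop
vertex 0.847 4.422 0.029
vertex 0.933 2.435 0.236
vertex 1.634 4.304 -1.439
endloop
endfacet
facet normal -0.197 -0.211 -0.957
outer loop
vertex -3.347 2.853 -4.154
vertex -3.96 2.673 -3.988
vertex -3.833 3.299 -4.152
endloop
endfacet
facet normal 0.660 0.719 0.217
outer loop
vertex -3.347 2.853 -4.154
vertex -3.833 3.299 -4.152
vertex -3.76 2.887 -3.012
endloop
endfacet
facet normal -0.196 -0.211 -0.958
outer loop
vertex -3.833 3.299 -4.152
vertex -3.96 2.673 -3.988
vertex -4.446 3.119 -3.987
endloop
endfacet
facet normal -0.178 0.922 0.345
outer loop
vertex -3.833 3.299 -4.152
vertex -4.446 3.119 -3.987
vertex -3.76 2.887 -3.012
endloop
endfacet
facet normal -0.196 -0.211 -0.958
outer loop
vertex -4.446 3.119 -3.987
vertex -3.96 2.673 -3.988
vertex -4.573 2.492 -3.823
endloop
endfacet
facet normal -0.743 0.306 0.595
outer loop
vertex -4.446 3.119 -3.987
vertex -4.573 2.492 -3.823
vertex -3.76 2.887 -3.012
endloop
endfacet
facet normal -0.196 -0.209 -0.958
outer loop
vertex -4.573 2.492 -3.823
vertex -3.96 2.673 -3.988
vertex -4.087 2.046 -3.825
endloop
endfacet
facet normal -0.468 -0.513 0.719
outer loop
vertex -4.573 2.492 -3.823
vertex -4.087 2.046 -3.825
vertex -3.76 2.887 -3.012
endloop
endfacet
facet normal -0.196 -0.209 -0.958
outer loop
vertex -4.087 2.046 -3.825
vertex -3.96 2.673 -3.988
vertex -3.474 2.226 -3.99
endloop
endfacet
facet normal 0.370 -0.716 0.592
outer loop
vertex -4.087 2.046 -3.825
vertex -3.474 2.226 -3.99
vertex -3.76 2.887 -3.012
endloop
endfacet
facet normal -0.197 -0.210 -0.957
outer loop
vertex -3.474 2.226 -3.99
vertex -3.96 2.673 -3.988
vertex -3.347 2.853 -4.154
endloop
endfacet
facet normal 0.935 -0.100 0.341
outer loop
vertex -3.474 2.226 -3.99
vertex -3.347 2.853 -4.154
vertex -3.76 2.887 -3.012
endloop
endfacet

endsolid


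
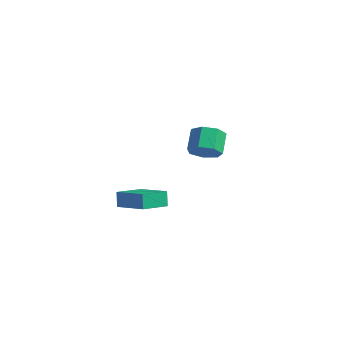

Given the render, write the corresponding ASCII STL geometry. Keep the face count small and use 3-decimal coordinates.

solid 
facet normal 0.477 -0.538 -0.695
outer loop
vertex -0.518 2.905 2.973
vertex -1.417 2.906 2.356
vertex -0.597 3.623 2.363
endloop
endfacet
facet normal 0.875 0.365 0.317
outer loop
vertex -0.518 2.905 2.973
vertex -0.597 3.623 2.363
vertex -1.304 3.793 4.12
endloop
endfacet
facet normal 0.876 0.364 0.317
outer loop
vertex -1.304 3.793 4.12
vertex -0.597 3.623 2.363
vertex -1.382 4.512 3.51
endloop
endfacet
facet normal -0.476 0.538 0.695
outer loop
vertex -1.304 3.793 4.12
vertex -1.382 4.512 3.51
vertex -2.203 3.794 3.504
endloop
endfacet
facet normal 0.477 -0.538 -0.695
outer loop
vertex -0.597 3.623 2.363
vertex -1.417 2.906 2.356
vertex -1.293 3.801 1.748
endloop
endfacet
facet normal 0.481 0.821 -0.307
outer loop
vertex -0.597 3.623 2.363
vertex -1.293 3.801 1.748
vertex -1.382 4.512 3.51
endloop
endfacet
facet normal 0.481 0.821 -0.307
outer loop
vertex -1.382 4.512 3.51
vertex -1.293 3.801 1.748
vertex -2.079 4.69 2.895
endloop
endfacet
facet normal -0.476 0.538 0.695
outer loop
vertex -1.382 4.512 3.51
vertex -2.079 4.69 2.895
vertex -2.203 3.794 3.504
endloop
endfacet
facet normal 0.476 -0.538 -0.695
outer loop
vertex -1.293 3.801 1.748
vertex -1.417 2.906 2.356
vertex -2.083 3.305 1.591
endloop
endfacet
facet normal -0.275 0.659 -0.700
outer loop
vertex -1.293 3.801 1.748
vertex -2.083 3.305 1.591
vertex -2.079 4.69 2.895
endloop
endfacet
facet normal -0.275 0.659 -0.700
outer loop
vertex -2.079 4.69 2.895
vertex -2.083 3.305 1.591
vertex -2.869 4.194 2.738
endloop
endfacet
facet normal -0.476 0.538 0.695
outer loop
vertex -2.079 4.69 2.895
vertex -2.869 4.194 2.738
vertex -2.203 3.794 3.504
endloop
endfacet
facet normal 0.476 -0.538 -0.695
outer loop
vertex -2.083 3.305 1.591
vertex -1.417 2.906 2.356
vertex -2.371 2.508 2.011
endloop
endfacet
facet normal -0.825 0.000 -0.565
outer loop
vertex -2.083 3.305 1.591
vertex -2.371 2.508 2.011
vertex -2.869 4.194 2.738
endloop
endfacet
facet normal -0.825 0.000 -0.565
outer loop
vertex -2.869 4.194 2.738
vertex -2.371 2.508 2.011
vertex -3.157 3.396 3.158
endloop
endfacet
facet normal -0.477 0.538 0.695
outer loop
vertex -2.869 4.194 2.738
vertex -3.157 3.396 3.158
vertex -2.203 3.794 3.504
endloop
endfacet
facet normal 0.476 -0.539 -0.695
outer loop
vertex -2.371 2.508 2.011
vertex -1.417 2.906 2.356
vertex -1.941 2.011 2.691
endloop
endfacet
facet normal -0.752 -0.659 -0.006
outer loop
vertex -2.371 2.508 2.011
vertex -1.941 2.011 2.691
vertex -3.157 3.396 3.158
endloop
endfacet
facet normal -0.752 -0.659 -0.006
outer loop
vertex -3.157 3.396 3.158
vertex -1.941 2.011 2.691
vertex -2.727 2.899 3.838
endloop
endfacet
facet normal -0.477 0.538 0.695
outer loop
vertex -3.157 3.396 3.158
vertex -2.727 2.899 3.838
vertex -2.203 3.794 3.504
endloop
endfacet
facet normal 0.476 -0.539 -0.695
outer loop
vertex -1.941 2.011 2.691
vertex -1.417 2.906 2.356
vertex -1.117 2.187 3.119
endloop
endfacet
facet normal -0.114 -0.822 0.558
outer loop
vertex -1.941 2.011 2.691
vertex -1.117 2.187 3.119
vertex -2.727 2.899 3.838
endloop
endfacet
facet normal -0.114 -0.821 0.559
outer loop
vertex -2.727 2.899 3.838
vertex -1.117 2.187 3.119
vertex -1.902 3.076 4.266
endloop
endfacet
facet normal -0.476 0.538 0.695
outer loop
vertex -2.727 2.899 3.838
vertex -1.902 3.076 4.266
vertex -2.203 3.794 3.504
endloop
endfacet
facet normal 0.476 -0.539 -0.695
outer loop
vertex -1.117 2.187 3.119
vertex -1.417 2.906 2.356
vertex -0.518 2.905 2.973
endloop
endfacet
facet normal 0.611 -0.367 0.702
outer loop
vertex -1.117 2.187 3.119
vertex -0.518 2.905 2.973
vertex -1.902 3.076 4.266
endloop
endfacet
facet normal 0.611 -0.366 0.702
outer loop
vertex -1.902 3.076 4.266
vertex -0.518 2.905 2.973
vertex -1.304 3.793 4.12
endloop
endfacet
facet normal -0.476 0.538 0.695
outer loop
vertex -1.902 3.076 4.266
vertex -1.304 3.793 4.12
vertex -2.203 3.794 3.504
endloop
endfacet
facet normal -0.958 -0.150 -0.243
outer loop
vertex 0.489 -4.814 1.991
vertex 0.297 -2.991 1.62
vertex 0.772 -4.989 0.984
endloop
endfacet
facet normal 0.103 -0.975 0.198
outer loop
vertex 2.803 -4.669 1.5
vertex 0.489 -4.814 1.991
vertex 0.772 -4.989 0.984
endloop
endfacet
facet normal -0.958 -0.150 -0.243
outer loop
vertex 0.772 -4.989 0.984
vertex 0.297 -2.991 1.62
vertex 0.58 -3.166 0.613
endloop
endfacet
facet normal 0.267 -0.165 -0.949
outer loop
vertex 0.58 -3.166 0.613
vertex 2.803 -4.669 1.5
vertex 0.772 -4.989 0.984
endloop
endfacet
facet normal -0.267 0.165 0.949
outer loop
vertex 0.489 -4.814 1.991
vertex 2.328 -2.671 2.136
vertex 0.297 -2.991 1.62
endloop
endfacet
facet normal 0.103 -0.975 0.198
outer loop
vertex 2.52 -4.494 2.507
vertex 0.489 -4.814 1.991
vertex 2.803 -4.669 1.5
endloop
endfacet
facet normal -0.267 0.165 0.949
outer loop
vertex 2.52 -4.494 2.507
vertex 2.328 -2.671 2.136
vertex 0.489 -4.814 1.991
endloop
endfacet
facet normal -0.103 0.975 -0.198
outer loop
vertex 0.297 -2.991 1.62
vertex 2.328 -2.671 2.136
vertex 0.58 -3.166 0.613
endloop
endfacet
facet normal 0.267 -0.165 -0.949
outer loop
vertex 2.611 -2.846 1.129
vertex 2.803 -4.669 1.5
vertex 0.58 -3.166 0.613
endloop
endfacet
facet normal -0.103 0.975 -0.198
outer loop
vertex 0.58 -3.166 0.613
vertex 2.328 -2.671 2.136
vertex 2.611 -2.846 1.129
endloop
endfacet
facet normal 0.958 0.150 0.243
outer loop
vertex 2.611 -2.846 1.129
vertex 2.52 -4.494 2.507
vertex 2.803 -4.669 1.5
endloop
endfacet
facet normal 0.958 0.150 0.243
outer loop
vertex 2.328 -2.671 2.136
vertex 2.52 -4.494 2.507
vertex 2.611 -2.846 1.129
endloop
endfacet

endsolid


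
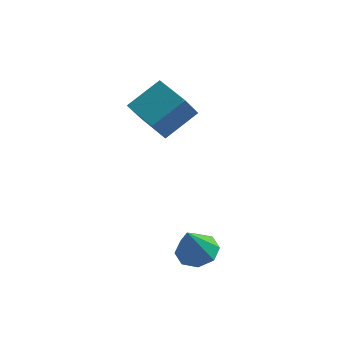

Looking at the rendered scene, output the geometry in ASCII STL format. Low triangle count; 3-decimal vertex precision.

solid 
facet normal 0.111 0.407 -0.907
outer loop
vertex 3.007 -3.482 -3.892
vertex 2.206 -3.08 -3.81
vertex 3.053 -2.857 -3.606
endloop
endfacet
facet normal 0.844 -0.273 0.461
outer loop
vertex 3.007 -3.482 -3.892
vertex 3.053 -2.857 -3.606
vertex 2.014 -3.78 -2.25
endloop
endfacet
facet normal 0.111 0.406 -0.907
outer loop
vertex 3.053 -2.857 -3.606
vertex 2.206 -3.08 -3.81
vertex 2.603 -2.363 -3.44
endloop
endfacet
facet normal 0.626 0.333 0.706
outer loop
vertex 3.053 -2.857 -3.606
vertex 2.603 -2.363 -3.44
vertex 2.014 -3.78 -2.25
endloop
endfacet
facet normal 0.111 0.407 -0.907
outer loop
vertex 2.603 -2.363 -3.44
vertex 2.206 -3.08 -3.81
vertex 1.921 -2.289 -3.49
endloop
endfacet
facet normal 0.013 0.640 0.768
outer loop
vertex 2.603 -2.363 -3.44
vertex 1.921 -2.289 -3.49
vertex 2.014 -3.78 -2.25
endloop
endfacet
facet normal 0.111 0.407 -0.907
outer loop
vertex 1.921 -2.289 -3.49
vertex 2.206 -3.08 -3.81
vertex 1.405 -2.679 -3.728
endloop
endfacet
facet normal -0.637 0.469 0.612
outer loop
vertex 1.921 -2.289 -3.49
vertex 1.405 -2.679 -3.728
vertex 2.014 -3.78 -2.25
endloop
endfacet
facet normal 0.111 0.407 -0.907
outer loop
vertex 1.405 -2.679 -3.728
vertex 2.206 -3.08 -3.81
vertex 1.358 -3.304 -4.014
endloop
endfacet
facet normal -0.941 -0.080 0.329
outer loop
vertex 1.405 -2.679 -3.728
vertex 1.358 -3.304 -4.014
vertex 2.014 -3.78 -2.25
endloop
endfacet
facet normal 0.111 0.406 -0.907
outer loop
vertex 1.358 -3.304 -4.014
vertex 2.206 -3.08 -3.81
vertex 1.808 -3.798 -4.18
endloop
endfacet
facet normal -0.723 -0.686 0.084
outer loop
vertex 1.358 -3.304 -4.014
vertex 1.808 -3.798 -4.18
vertex 2.014 -3.78 -2.25
endloop
endfacet
facet normal 0.110 0.406 -0.907
outer loop
vertex 1.808 -3.798 -4.18
vertex 2.206 -3.08 -3.81
vertex 2.491 -3.872 -4.13
endloop
endfacet
facet normal -0.109 -0.994 0.021
outer loop
vertex 1.808 -3.798 -4.18
vertex 2.491 -3.872 -4.13
vertex 2.014 -3.78 -2.25
endloop
endfacet
facet normal 0.111 0.406 -0.907
outer loop
vertex 2.491 -3.872 -4.13
vertex 2.206 -3.08 -3.81
vertex 3.007 -3.482 -3.892
endloop
endfacet
facet normal 0.540 -0.823 0.177
outer loop
vertex 2.491 -3.872 -4.13
vertex 3.007 -3.482 -3.892
vertex 2.014 -3.78 -2.25
endloop
endfacet
facet normal -0.804 0.574 0.157
outer loop
vertex -1.86 0.435 1.457
vertex -0.855 1.572 2.444
vertex -1.556 1.181 0.288
endloop
endfacet
facet normal -0.555 -0.628 -0.545
outer loop
vertex -0.165 0.188 0.016
vertex -1.86 0.435 1.457
vertex -1.556 1.181 0.288
endloop
endfacet
facet normal -0.804 0.574 0.157
outer loop
vertex -1.556 1.181 0.288
vertex -0.855 1.572 2.444
vertex -0.551 2.318 1.275
endloop
endfacet
facet normal 0.214 0.526 -0.823
outer loop
vertex -0.551 2.318 1.275
vertex -0.165 0.188 0.016
vertex -1.556 1.181 0.288
endloop
endfacet
facet normal -0.214 -0.526 0.823
outer loop
vertex -1.86 0.435 1.457
vertex 0.536 0.579 2.172
vertex -0.855 1.572 2.444
endloop
endfacet
facet normal -0.555 -0.628 -0.545
outer loop
vertex -0.469 -0.558 1.185
vertex -1.86 0.435 1.457
vertex -0.165 0.188 0.016
endloop
endfacet
facet normal -0.214 -0.526 0.823
outer loop
vertex -0.469 -0.558 1.185
vertex 0.536 0.579 2.172
vertex -1.86 0.435 1.457
endloop
endfacet
facet normal 0.555 0.628 0.545
outer loop
vertex -0.855 1.572 2.444
vertex 0.536 0.579 2.172
vertex -0.551 2.318 1.275
endloop
endfacet
facet normal 0.214 0.526 -0.823
outer loop
vertex 0.84 1.325 1.003
vertex -0.165 0.188 0.016
vertex -0.551 2.318 1.275
endloop
endfacet
facet normal 0.555 0.628 0.545
outer loop
vertex -0.551 2.318 1.275
vertex 0.536 0.579 2.172
vertex 0.84 1.325 1.003
endloop
endfacet
facet normal 0.804 -0.574 -0.157
outer loop
vertex 0.84 1.325 1.003
vertex -0.469 -0.558 1.185
vertex -0.165 0.188 0.016
endloop
endfacet
facet normal 0.804 -0.574 -0.157
outer loop
vertex 0.536 0.579 2.172
vertex -0.469 -0.558 1.185
vertex 0.84 1.325 1.003
endloop
endfacet

endsolid


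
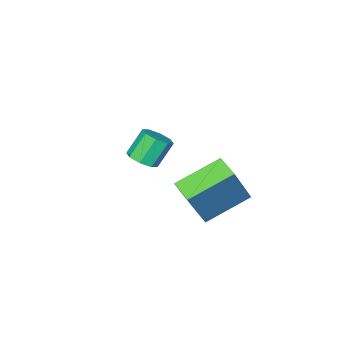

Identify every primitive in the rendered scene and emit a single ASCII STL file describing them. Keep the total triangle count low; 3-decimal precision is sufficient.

solid 
facet normal -0.484 -0.151 -0.862
outer loop
vertex -2.27 -0.115 1.477
vertex -2.136 0.716 1.256
vertex -0.746 -0.568 0.7
endloop
endfacet
facet normal -0.154 -0.955 0.254
outer loop
vertex 0.256 -0.256 2.484
vertex -2.27 -0.115 1.477
vertex -0.746 -0.568 0.7
endloop
endfacet
facet normal -0.484 -0.151 -0.862
outer loop
vertex -0.746 -0.568 0.7
vertex -2.136 0.716 1.256
vertex -0.612 0.263 0.479
endloop
endfacet
facet normal 0.861 -0.256 -0.439
outer loop
vertex -0.612 0.263 0.479
vertex 0.256 -0.256 2.484
vertex -0.746 -0.568 0.7
endloop
endfacet
facet normal -0.861 0.256 0.439
outer loop
vertex -2.27 -0.115 1.477
vertex -1.134 1.028 3.04
vertex -2.136 0.716 1.256
endloop
endfacet
facet normal -0.154 -0.955 0.254
outer loop
vertex -1.268 0.197 3.261
vertex -2.27 -0.115 1.477
vertex 0.256 -0.256 2.484
endloop
endfacet
facet normal -0.861 0.256 0.439
outer loop
vertex -1.268 0.197 3.261
vertex -1.134 1.028 3.04
vertex -2.27 -0.115 1.477
endloop
endfacet
facet normal 0.154 0.955 -0.254
outer loop
vertex -2.136 0.716 1.256
vertex -1.134 1.028 3.04
vertex -0.612 0.263 0.479
endloop
endfacet
facet normal 0.861 -0.256 -0.439
outer loop
vertex 0.39 0.575 2.263
vertex 0.256 -0.256 2.484
vertex -0.612 0.263 0.479
endloop
endfacet
facet normal 0.154 0.955 -0.254
outer loop
vertex -0.612 0.263 0.479
vertex -1.134 1.028 3.04
vertex 0.39 0.575 2.263
endloop
endfacet
facet normal 0.484 0.151 0.862
outer loop
vertex 0.39 0.575 2.263
vertex -1.268 0.197 3.261
vertex 0.256 -0.256 2.484
endloop
endfacet
facet normal 0.484 0.151 0.862
outer loop
vertex -1.134 1.028 3.04
vertex -1.268 0.197 3.261
vertex 0.39 0.575 2.263
endloop
endfacet
facet normal 0.562 -0.059 -0.825
outer loop
vertex -0.757 -3.894 1.229
vertex -1.249 -3.844 0.89
vertex -0.858 -3.458 1.129
endloop
endfacet
facet normal 0.797 0.304 0.522
outer loop
vertex -0.757 -3.894 1.229
vertex -0.858 -3.458 1.129
vertex -1.398 -3.826 2.169
endloop
endfacet
facet normal 0.797 0.304 0.522
outer loop
vertex -1.398 -3.826 2.169
vertex -0.858 -3.458 1.129
vertex -1.499 -3.39 2.069
endloop
endfacet
facet normal -0.562 0.059 0.825
outer loop
vertex -1.398 -3.826 2.169
vertex -1.499 -3.39 2.069
vertex -1.891 -3.776 1.83
endloop
endfacet
facet normal 0.562 -0.059 -0.825
outer loop
vertex -0.858 -3.458 1.129
vertex -1.249 -3.844 0.89
vertex -1.188 -3.247 0.889
endloop
endfacet
facet normal 0.410 0.886 0.215
outer loop
vertex -0.858 -3.458 1.129
vertex -1.188 -3.247 0.889
vertex -1.499 -3.39 2.069
endloop
endfacet
facet normal 0.410 0.886 0.215
outer loop
vertex -1.499 -3.39 2.069
vertex -1.188 -3.247 0.889
vertex -1.829 -3.179 1.829
endloop
endfacet
facet normal -0.562 0.060 0.825
outer loop
vertex -1.499 -3.39 2.069
vertex -1.829 -3.179 1.829
vertex -1.891 -3.776 1.83
endloop
endfacet
facet normal 0.563 -0.059 -0.824
outer loop
vertex -1.188 -3.247 0.889
vertex -1.249 -3.844 0.89
vertex -1.554 -3.386 0.649
endloop
endfacet
facet normal -0.218 0.951 -0.218
outer loop
vertex -1.188 -3.247 0.889
vertex -1.554 -3.386 0.649
vertex -1.829 -3.179 1.829
endloop
endfacet
facet normal -0.219 0.951 -0.218
outer loop
vertex -1.829 -3.179 1.829
vertex -1.554 -3.386 0.649
vertex -2.195 -3.318 1.59
endloop
endfacet
facet normal -0.562 0.060 0.825
outer loop
vertex -1.829 -3.179 1.829
vertex -2.195 -3.318 1.59
vertex -1.891 -3.776 1.83
endloop
endfacet
facet normal 0.561 -0.060 -0.825
outer loop
vertex -1.554 -3.386 0.649
vertex -1.249 -3.844 0.89
vertex -1.742 -3.794 0.551
endloop
endfacet
facet normal -0.719 0.457 -0.523
outer loop
vertex -1.554 -3.386 0.649
vertex -1.742 -3.794 0.551
vertex -2.195 -3.318 1.59
endloop
endfacet
facet normal -0.719 0.458 -0.523
outer loop
vertex -2.195 -3.318 1.59
vertex -1.742 -3.794 0.551
vertex -2.383 -3.726 1.491
endloop
endfacet
facet normal -0.562 0.059 0.825
outer loop
vertex -2.195 -3.318 1.59
vertex -2.383 -3.726 1.491
vertex -1.891 -3.776 1.83
endloop
endfacet
facet normal 0.562 -0.059 -0.825
outer loop
vertex -1.742 -3.794 0.551
vertex -1.249 -3.844 0.89
vertex -1.641 -4.23 0.651
endloop
endfacet
facet normal -0.797 -0.304 -0.522
outer loop
vertex -1.742 -3.794 0.551
vertex -1.641 -4.23 0.651
vertex -2.383 -3.726 1.491
endloop
endfacet
facet normal -0.797 -0.304 -0.522
outer loop
vertex -2.383 -3.726 1.491
vertex -1.641 -4.23 0.651
vertex -2.282 -4.162 1.591
endloop
endfacet
facet normal -0.562 0.059 0.825
outer loop
vertex -2.383 -3.726 1.491
vertex -2.282 -4.162 1.591
vertex -1.891 -3.776 1.83
endloop
endfacet
facet normal 0.562 -0.060 -0.825
outer loop
vertex -1.641 -4.23 0.651
vertex -1.249 -3.844 0.89
vertex -1.311 -4.441 0.891
endloop
endfacet
facet normal -0.410 -0.886 -0.215
outer loop
vertex -1.641 -4.23 0.651
vertex -1.311 -4.441 0.891
vertex -2.282 -4.162 1.591
endloop
endfacet
facet normal -0.410 -0.886 -0.215
outer loop
vertex -2.282 -4.162 1.591
vertex -1.311 -4.441 0.891
vertex -1.952 -4.373 1.831
endloop
endfacet
facet normal -0.562 0.059 0.825
outer loop
vertex -2.282 -4.162 1.591
vertex -1.952 -4.373 1.831
vertex -1.891 -3.776 1.83
endloop
endfacet
facet normal 0.562 -0.060 -0.825
outer loop
vertex -1.311 -4.441 0.891
vertex -1.249 -3.844 0.89
vertex -0.945 -4.302 1.13
endloop
endfacet
facet normal 0.219 -0.951 0.218
outer loop
vertex -1.311 -4.441 0.891
vertex -0.945 -4.302 1.13
vertex -1.952 -4.373 1.831
endloop
endfacet
facet normal 0.219 -0.951 0.218
outer loop
vertex -1.952 -4.373 1.831
vertex -0.945 -4.302 1.13
vertex -1.586 -4.234 2.071
endloop
endfacet
facet normal -0.563 0.059 0.824
outer loop
vertex -1.952 -4.373 1.831
vertex -1.586 -4.234 2.071
vertex -1.891 -3.776 1.83
endloop
endfacet
facet normal 0.562 -0.059 -0.825
outer loop
vertex -0.945 -4.302 1.13
vertex -1.249 -3.844 0.89
vertex -0.757 -3.894 1.229
endloop
endfacet
facet normal 0.719 -0.458 0.523
outer loop
vertex -0.945 -4.302 1.13
vertex -0.757 -3.894 1.229
vertex -1.586 -4.234 2.071
endloop
endfacet
facet normal 0.719 -0.457 0.523
outer loop
vertex -1.586 -4.234 2.071
vertex -0.757 -3.894 1.229
vertex -1.398 -3.826 2.169
endloop
endfacet
facet normal -0.561 0.060 0.825
outer loop
vertex -1.586 -4.234 2.071
vertex -1.398 -3.826 2.169
vertex -1.891 -3.776 1.83
endloop
endfacet

endsolid


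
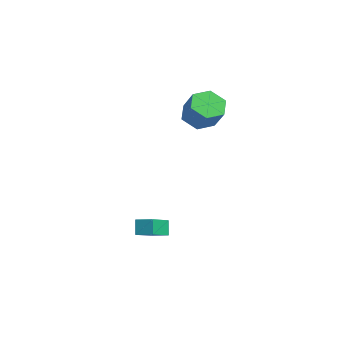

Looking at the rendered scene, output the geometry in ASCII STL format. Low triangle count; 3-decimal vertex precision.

solid 
facet normal -0.764 -0.614 -0.200
outer loop
vertex 0.696 -3.728 -2.682
vertex 0.295 -3.465 -1.956
vertex -0.211 -2.263 -3.716
endloop
endfacet
facet normal 0.462 -0.302 -0.834
outer loop
vertex 0.445 -1.735 -3.544
vertex 0.696 -3.728 -2.682
vertex -0.211 -2.263 -3.716
endloop
endfacet
facet normal -0.763 -0.614 -0.200
outer loop
vertex -0.211 -2.263 -3.716
vertex 0.295 -3.465 -1.956
vertex -0.613 -2.0 -2.99
endloop
endfacet
facet normal -0.452 0.729 -0.514
outer loop
vertex -0.613 -2.0 -2.99
vertex 0.445 -1.735 -3.544
vertex -0.211 -2.263 -3.716
endloop
endfacet
facet normal 0.452 -0.729 0.514
outer loop
vertex 0.696 -3.728 -2.682
vertex 0.951 -2.937 -1.784
vertex 0.295 -3.465 -1.956
endloop
endfacet
facet normal 0.461 -0.303 -0.834
outer loop
vertex 1.353 -3.2 -2.51
vertex 0.696 -3.728 -2.682
vertex 0.445 -1.735 -3.544
endloop
endfacet
facet normal 0.451 -0.729 0.514
outer loop
vertex 1.353 -3.2 -2.51
vertex 0.951 -2.937 -1.784
vertex 0.696 -3.728 -2.682
endloop
endfacet
facet normal -0.462 0.302 0.834
outer loop
vertex 0.295 -3.465 -1.956
vertex 0.951 -2.937 -1.784
vertex -0.613 -2.0 -2.99
endloop
endfacet
facet normal -0.452 0.729 -0.514
outer loop
vertex 0.044 -1.472 -2.818
vertex 0.445 -1.735 -3.544
vertex -0.613 -2.0 -2.99
endloop
endfacet
facet normal -0.462 0.303 0.834
outer loop
vertex -0.613 -2.0 -2.99
vertex 0.951 -2.937 -1.784
vertex 0.044 -1.472 -2.818
endloop
endfacet
facet normal 0.764 0.614 0.199
outer loop
vertex 0.044 -1.472 -2.818
vertex 1.353 -3.2 -2.51
vertex 0.445 -1.735 -3.544
endloop
endfacet
facet normal 0.763 0.614 0.200
outer loop
vertex 0.951 -2.937 -1.784
vertex 1.353 -3.2 -2.51
vertex 0.044 -1.472 -2.818
endloop
endfacet
facet normal -0.611 0.062 -0.789
outer loop
vertex -1.223 2.006 1.935
vertex -1.912 1.586 2.436
vertex -1.828 2.532 2.445
endloop
endfacet
facet normal 0.470 0.830 -0.299
outer loop
vertex -1.223 2.006 1.935
vertex -1.828 2.532 2.445
vertex -0.319 1.915 3.103
endloop
endfacet
facet normal 0.470 0.830 -0.299
outer loop
vertex -0.319 1.915 3.103
vertex -1.828 2.532 2.445
vertex -0.924 2.441 3.613
endloop
endfacet
facet normal 0.611 -0.062 0.789
outer loop
vertex -0.319 1.915 3.103
vertex -0.924 2.441 3.613
vertex -1.008 1.494 3.604
endloop
endfacet
facet normal -0.611 0.062 -0.789
outer loop
vertex -1.828 2.532 2.445
vertex -1.912 1.586 2.436
vertex -2.517 2.111 2.946
endloop
endfacet
facet normal -0.317 0.894 0.315
outer loop
vertex -1.828 2.532 2.445
vertex -2.517 2.111 2.946
vertex -0.924 2.441 3.613
endloop
endfacet
facet normal -0.317 0.894 0.315
outer loop
vertex -0.924 2.441 3.613
vertex -2.517 2.111 2.946
vertex -1.613 2.02 4.114
endloop
endfacet
facet normal 0.611 -0.062 0.789
outer loop
vertex -0.924 2.441 3.613
vertex -1.613 2.02 4.114
vertex -1.008 1.494 3.604
endloop
endfacet
facet normal -0.611 0.062 -0.789
outer loop
vertex -2.517 2.111 2.946
vertex -1.912 1.586 2.436
vertex -2.601 1.165 2.937
endloop
endfacet
facet normal -0.787 0.064 0.614
outer loop
vertex -2.517 2.111 2.946
vertex -2.601 1.165 2.937
vertex -1.613 2.02 4.114
endloop
endfacet
facet normal -0.787 0.064 0.614
outer loop
vertex -1.613 2.02 4.114
vertex -2.601 1.165 2.937
vertex -1.697 1.074 4.105
endloop
endfacet
facet normal 0.611 -0.062 0.789
outer loop
vertex -1.613 2.02 4.114
vertex -1.697 1.074 4.105
vertex -1.008 1.494 3.604
endloop
endfacet
facet normal -0.611 0.062 -0.789
outer loop
vertex -2.601 1.165 2.937
vertex -1.912 1.586 2.436
vertex -1.996 0.639 2.427
endloop
endfacet
facet normal -0.470 -0.830 0.299
outer loop
vertex -2.601 1.165 2.937
vertex -1.996 0.639 2.427
vertex -1.697 1.074 4.105
endloop
endfacet
facet normal -0.470 -0.830 0.299
outer loop
vertex -1.697 1.074 4.105
vertex -1.996 0.639 2.427
vertex -1.092 0.548 3.595
endloop
endfacet
facet normal 0.611 -0.062 0.789
outer loop
vertex -1.697 1.074 4.105
vertex -1.092 0.548 3.595
vertex -1.008 1.494 3.604
endloop
endfacet
facet normal -0.611 0.062 -0.789
outer loop
vertex -1.996 0.639 2.427
vertex -1.912 1.586 2.436
vertex -1.307 1.06 1.926
endloop
endfacet
facet normal 0.317 -0.894 -0.315
outer loop
vertex -1.996 0.639 2.427
vertex -1.307 1.06 1.926
vertex -1.092 0.548 3.595
endloop
endfacet
facet normal 0.317 -0.894 -0.315
outer loop
vertex -1.092 0.548 3.595
vertex -1.307 1.06 1.926
vertex -0.403 0.969 3.094
endloop
endfacet
facet normal 0.611 -0.062 0.789
outer loop
vertex -1.092 0.548 3.595
vertex -0.403 0.969 3.094
vertex -1.008 1.494 3.604
endloop
endfacet
facet normal -0.611 0.062 -0.789
outer loop
vertex -1.307 1.06 1.926
vertex -1.912 1.586 2.436
vertex -1.223 2.006 1.935
endloop
endfacet
facet normal 0.787 -0.064 -0.614
outer loop
vertex -1.307 1.06 1.926
vertex -1.223 2.006 1.935
vertex -0.403 0.969 3.094
endloop
endfacet
facet normal 0.787 -0.064 -0.614
outer loop
vertex -0.403 0.969 3.094
vertex -1.223 2.006 1.935
vertex -0.319 1.915 3.103
endloop
endfacet
facet normal 0.611 -0.062 0.789
outer loop
vertex -0.403 0.969 3.094
vertex -0.319 1.915 3.103
vertex -1.008 1.494 3.604
endloop
endfacet

endsolid
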